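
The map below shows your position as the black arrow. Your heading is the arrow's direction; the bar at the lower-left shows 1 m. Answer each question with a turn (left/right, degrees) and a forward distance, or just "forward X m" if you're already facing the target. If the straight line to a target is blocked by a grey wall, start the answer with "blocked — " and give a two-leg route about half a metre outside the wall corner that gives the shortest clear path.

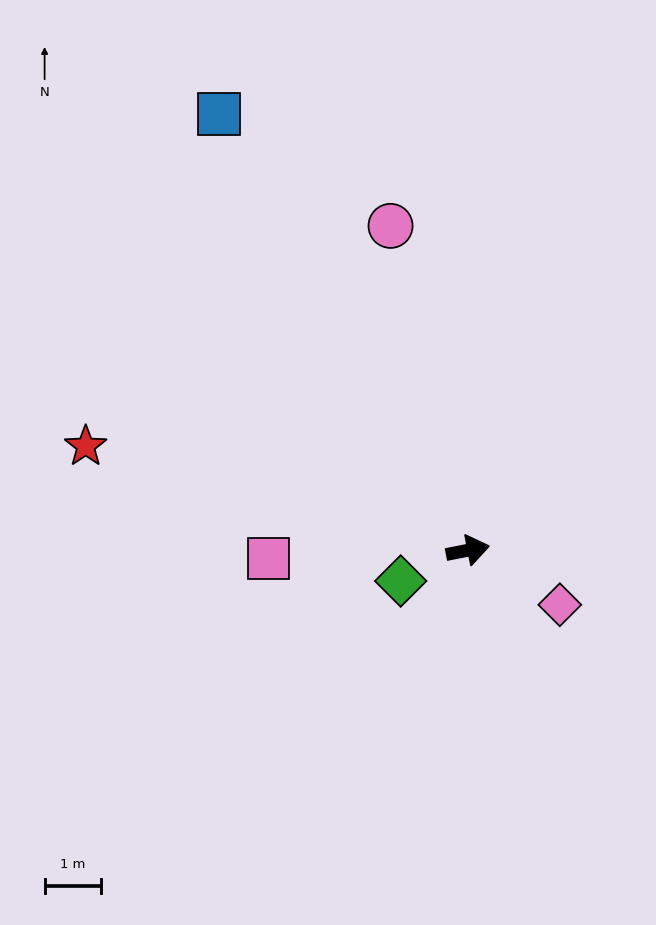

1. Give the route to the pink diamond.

turn right 42°, forward 1.9 m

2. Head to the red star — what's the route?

turn left 154°, forward 7.0 m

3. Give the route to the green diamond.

turn right 167°, forward 1.3 m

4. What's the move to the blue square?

turn left 109°, forward 8.8 m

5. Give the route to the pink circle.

turn left 92°, forward 5.9 m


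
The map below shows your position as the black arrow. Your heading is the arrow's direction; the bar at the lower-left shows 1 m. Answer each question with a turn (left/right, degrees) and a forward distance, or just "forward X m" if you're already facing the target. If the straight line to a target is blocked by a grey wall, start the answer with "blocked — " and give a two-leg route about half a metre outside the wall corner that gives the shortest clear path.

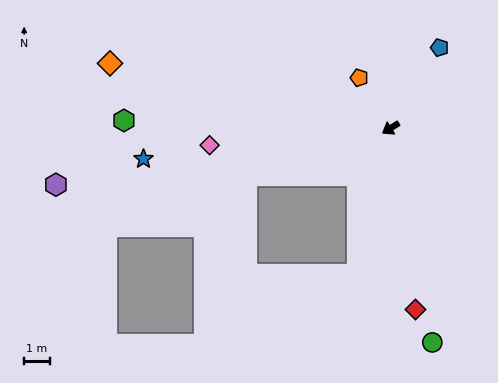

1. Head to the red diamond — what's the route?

turn left 66°, forward 7.2 m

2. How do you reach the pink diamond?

turn right 26°, forward 7.1 m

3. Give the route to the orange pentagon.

turn right 90°, forward 2.3 m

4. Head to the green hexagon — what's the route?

turn right 34°, forward 10.4 m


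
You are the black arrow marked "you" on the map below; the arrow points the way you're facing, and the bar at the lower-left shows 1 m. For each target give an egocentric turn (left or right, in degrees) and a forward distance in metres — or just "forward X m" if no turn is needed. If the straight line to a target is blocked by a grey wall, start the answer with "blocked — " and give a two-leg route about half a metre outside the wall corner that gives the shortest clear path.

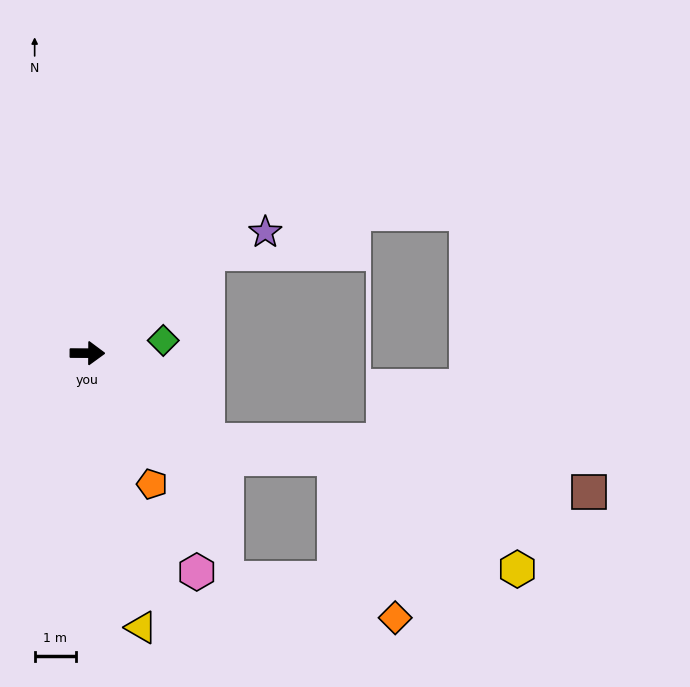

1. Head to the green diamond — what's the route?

turn left 10°, forward 1.9 m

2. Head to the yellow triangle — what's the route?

turn right 79°, forward 6.8 m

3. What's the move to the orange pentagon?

turn right 63°, forward 3.5 m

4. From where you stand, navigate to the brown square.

blocked — turn right 36°, forward 3.6 m, then turn left 29°, forward 9.4 m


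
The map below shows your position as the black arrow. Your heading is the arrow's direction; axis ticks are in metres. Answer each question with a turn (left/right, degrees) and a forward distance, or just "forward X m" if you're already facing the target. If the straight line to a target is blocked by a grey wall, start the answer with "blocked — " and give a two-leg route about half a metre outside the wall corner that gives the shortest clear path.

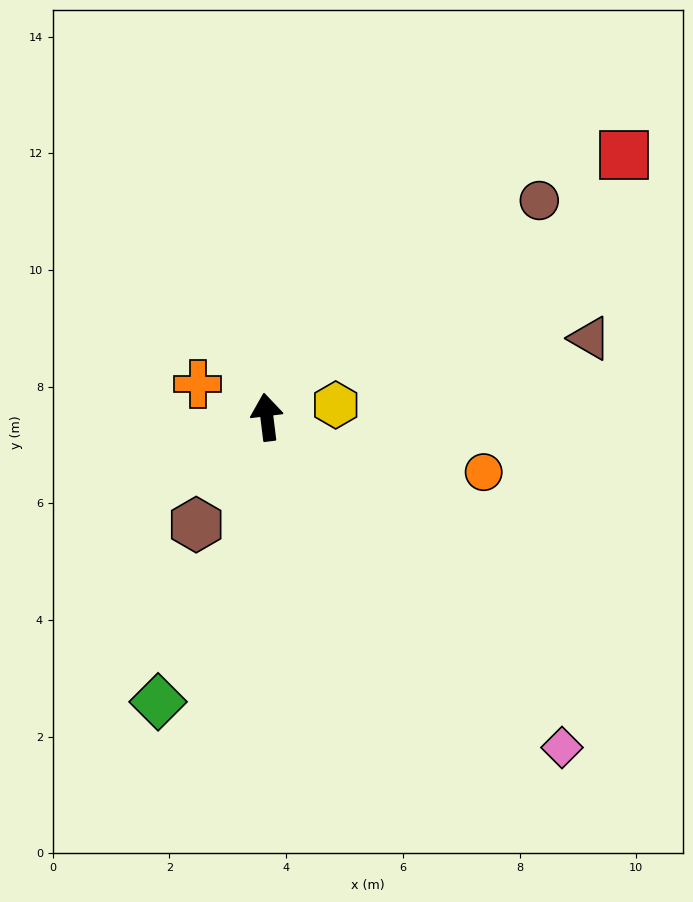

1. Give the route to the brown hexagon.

turn left 140°, forward 2.2 m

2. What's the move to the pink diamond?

turn right 145°, forward 7.6 m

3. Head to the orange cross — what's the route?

turn left 57°, forward 1.3 m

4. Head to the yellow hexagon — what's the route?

turn right 87°, forward 1.2 m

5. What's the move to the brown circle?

turn right 59°, forward 6.0 m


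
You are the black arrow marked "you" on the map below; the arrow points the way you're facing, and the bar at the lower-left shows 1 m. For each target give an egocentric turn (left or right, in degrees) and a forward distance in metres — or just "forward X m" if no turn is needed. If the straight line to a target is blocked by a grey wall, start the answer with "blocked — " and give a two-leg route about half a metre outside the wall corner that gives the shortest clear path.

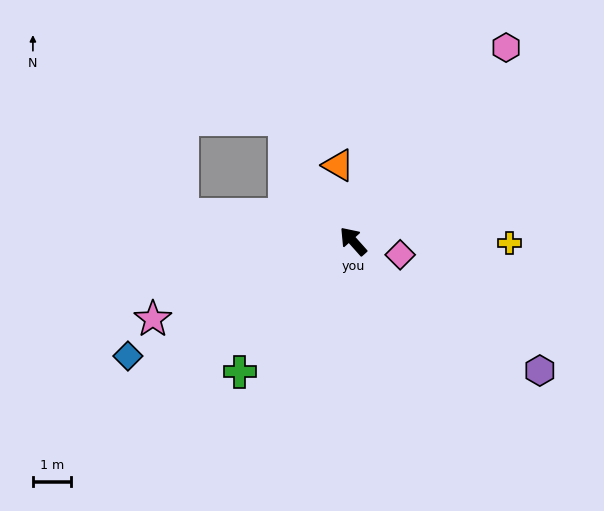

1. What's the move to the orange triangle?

turn right 31°, forward 2.0 m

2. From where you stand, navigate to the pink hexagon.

turn right 80°, forward 6.5 m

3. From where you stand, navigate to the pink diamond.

turn right 148°, forward 1.3 m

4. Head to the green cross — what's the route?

turn left 97°, forward 4.6 m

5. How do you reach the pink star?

turn left 70°, forward 5.7 m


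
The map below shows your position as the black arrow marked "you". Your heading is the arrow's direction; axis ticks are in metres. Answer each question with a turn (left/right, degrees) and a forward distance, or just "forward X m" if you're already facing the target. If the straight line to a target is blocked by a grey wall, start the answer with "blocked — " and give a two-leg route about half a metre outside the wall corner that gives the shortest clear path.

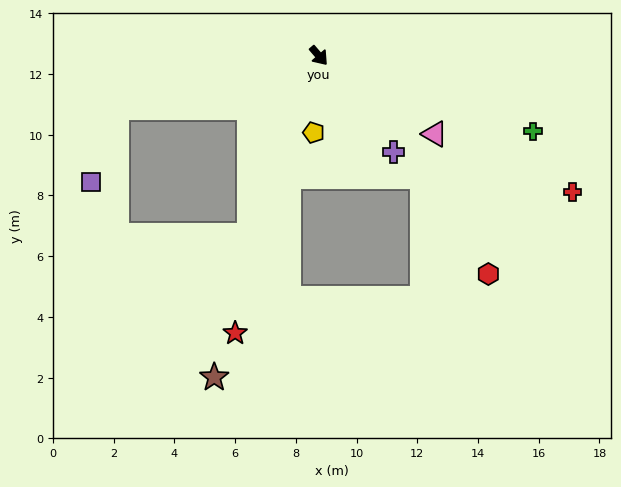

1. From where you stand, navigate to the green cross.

turn left 30°, forward 7.5 m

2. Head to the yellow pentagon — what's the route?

turn right 45°, forward 2.5 m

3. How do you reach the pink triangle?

turn left 15°, forward 4.6 m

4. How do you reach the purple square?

blocked — turn right 116°, forward 6.9 m, then turn left 57°, forward 2.6 m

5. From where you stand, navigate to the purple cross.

turn right 3°, forward 4.0 m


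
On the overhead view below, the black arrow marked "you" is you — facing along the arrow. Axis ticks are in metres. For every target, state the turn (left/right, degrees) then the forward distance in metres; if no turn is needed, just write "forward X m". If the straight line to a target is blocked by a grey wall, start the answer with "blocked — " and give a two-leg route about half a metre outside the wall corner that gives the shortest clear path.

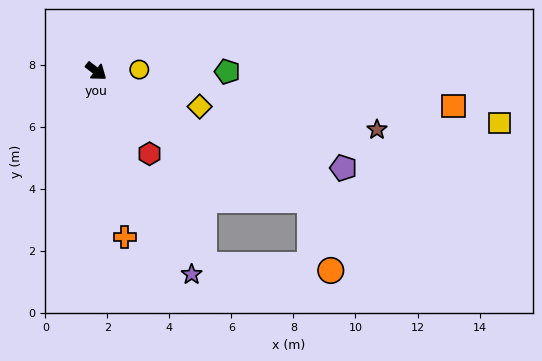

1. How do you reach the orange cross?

turn right 43°, forward 5.4 m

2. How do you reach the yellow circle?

turn left 40°, forward 1.4 m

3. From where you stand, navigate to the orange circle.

blocked — turn left 7°, forward 8.0 m, then turn right 42°, forward 2.4 m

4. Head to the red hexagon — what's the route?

turn right 19°, forward 3.2 m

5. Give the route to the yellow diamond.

turn left 19°, forward 3.5 m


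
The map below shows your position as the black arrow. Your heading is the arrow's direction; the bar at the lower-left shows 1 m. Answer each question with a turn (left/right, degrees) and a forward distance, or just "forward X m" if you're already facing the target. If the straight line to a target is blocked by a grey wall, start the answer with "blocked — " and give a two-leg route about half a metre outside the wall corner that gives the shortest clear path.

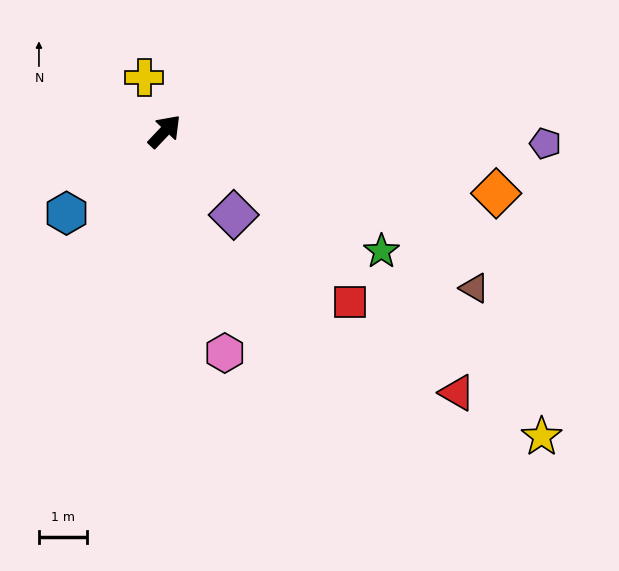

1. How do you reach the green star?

turn right 75°, forward 5.1 m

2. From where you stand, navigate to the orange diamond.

turn right 57°, forward 7.0 m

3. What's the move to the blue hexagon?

turn left 173°, forward 2.7 m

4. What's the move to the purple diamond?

turn right 97°, forward 2.3 m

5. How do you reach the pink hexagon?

turn right 121°, forward 4.8 m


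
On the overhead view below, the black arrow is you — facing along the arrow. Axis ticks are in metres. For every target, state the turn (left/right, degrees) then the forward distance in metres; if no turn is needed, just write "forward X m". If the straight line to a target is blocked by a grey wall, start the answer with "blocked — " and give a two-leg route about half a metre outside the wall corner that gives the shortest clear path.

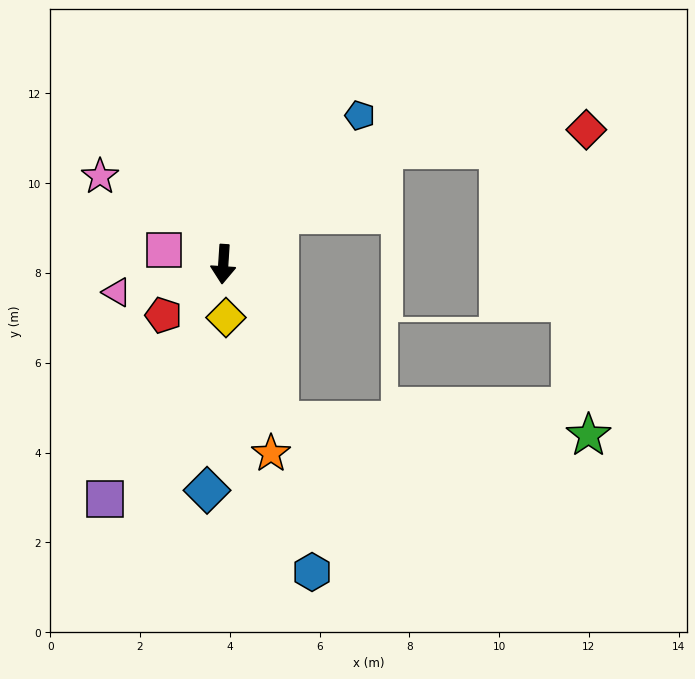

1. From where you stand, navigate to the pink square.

turn right 100°, forward 1.4 m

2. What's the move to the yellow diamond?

turn left 7°, forward 1.2 m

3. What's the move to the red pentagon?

turn right 46°, forward 1.8 m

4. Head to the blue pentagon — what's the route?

turn left 141°, forward 4.5 m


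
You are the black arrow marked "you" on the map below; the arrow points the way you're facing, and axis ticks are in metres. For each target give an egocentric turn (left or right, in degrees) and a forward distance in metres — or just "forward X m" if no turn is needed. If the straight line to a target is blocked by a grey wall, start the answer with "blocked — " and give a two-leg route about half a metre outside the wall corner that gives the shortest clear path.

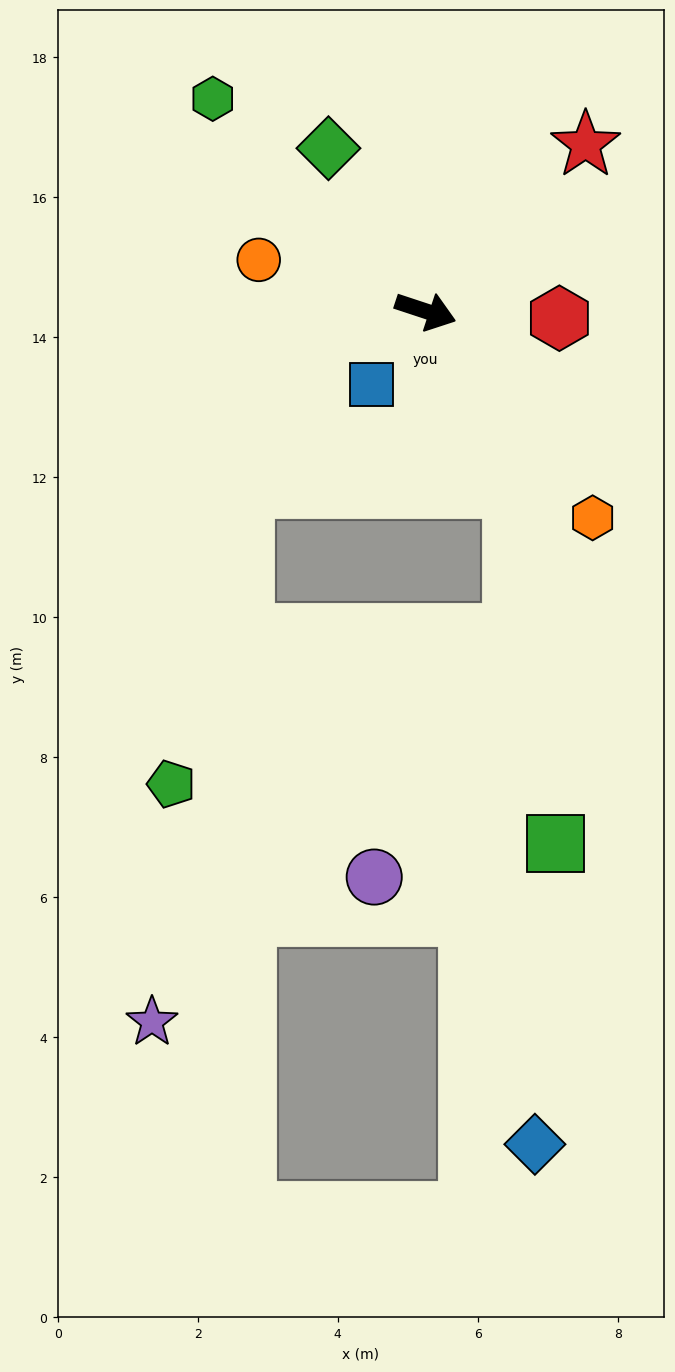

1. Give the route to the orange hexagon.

turn right 33°, forward 3.8 m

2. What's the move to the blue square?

turn right 108°, forward 1.3 m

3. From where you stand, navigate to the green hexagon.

turn left 153°, forward 4.3 m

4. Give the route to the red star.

turn left 64°, forward 3.3 m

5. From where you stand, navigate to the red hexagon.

turn left 15°, forward 1.9 m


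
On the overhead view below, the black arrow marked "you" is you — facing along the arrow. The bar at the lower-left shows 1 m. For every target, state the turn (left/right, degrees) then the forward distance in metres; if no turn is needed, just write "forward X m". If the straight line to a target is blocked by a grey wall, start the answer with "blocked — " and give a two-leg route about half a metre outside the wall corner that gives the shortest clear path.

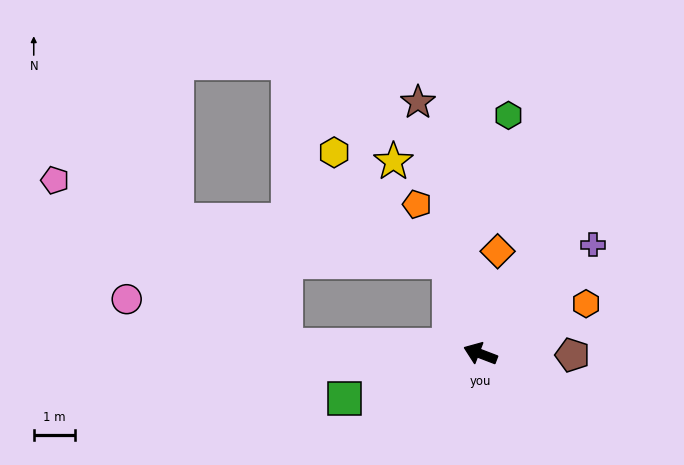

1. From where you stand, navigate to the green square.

turn left 39°, forward 3.5 m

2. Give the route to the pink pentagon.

blocked — turn left 18°, forward 4.8 m, then turn right 33°, forward 6.9 m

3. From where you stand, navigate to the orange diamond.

turn right 79°, forward 2.5 m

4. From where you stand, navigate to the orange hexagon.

turn right 134°, forward 2.9 m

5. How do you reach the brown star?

turn right 55°, forward 6.3 m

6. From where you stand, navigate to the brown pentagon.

turn right 160°, forward 2.3 m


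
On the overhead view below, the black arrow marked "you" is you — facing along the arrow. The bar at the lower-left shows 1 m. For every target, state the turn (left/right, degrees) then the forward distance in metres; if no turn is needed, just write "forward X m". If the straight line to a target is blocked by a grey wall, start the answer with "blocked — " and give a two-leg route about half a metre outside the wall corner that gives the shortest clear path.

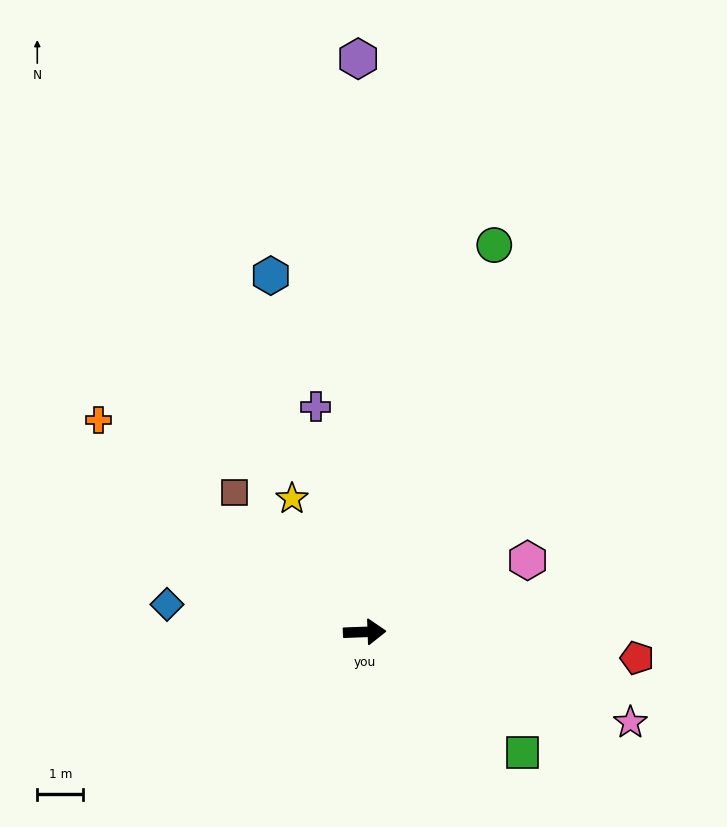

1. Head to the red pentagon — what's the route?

turn right 8°, forward 6.0 m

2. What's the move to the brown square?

turn left 131°, forward 4.2 m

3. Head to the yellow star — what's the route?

turn left 116°, forward 3.3 m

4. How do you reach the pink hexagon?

turn left 22°, forward 3.9 m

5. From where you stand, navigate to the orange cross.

turn left 139°, forward 7.4 m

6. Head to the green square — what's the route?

turn right 39°, forward 4.3 m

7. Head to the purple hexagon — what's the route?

turn left 89°, forward 12.5 m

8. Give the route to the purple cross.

turn left 100°, forward 5.0 m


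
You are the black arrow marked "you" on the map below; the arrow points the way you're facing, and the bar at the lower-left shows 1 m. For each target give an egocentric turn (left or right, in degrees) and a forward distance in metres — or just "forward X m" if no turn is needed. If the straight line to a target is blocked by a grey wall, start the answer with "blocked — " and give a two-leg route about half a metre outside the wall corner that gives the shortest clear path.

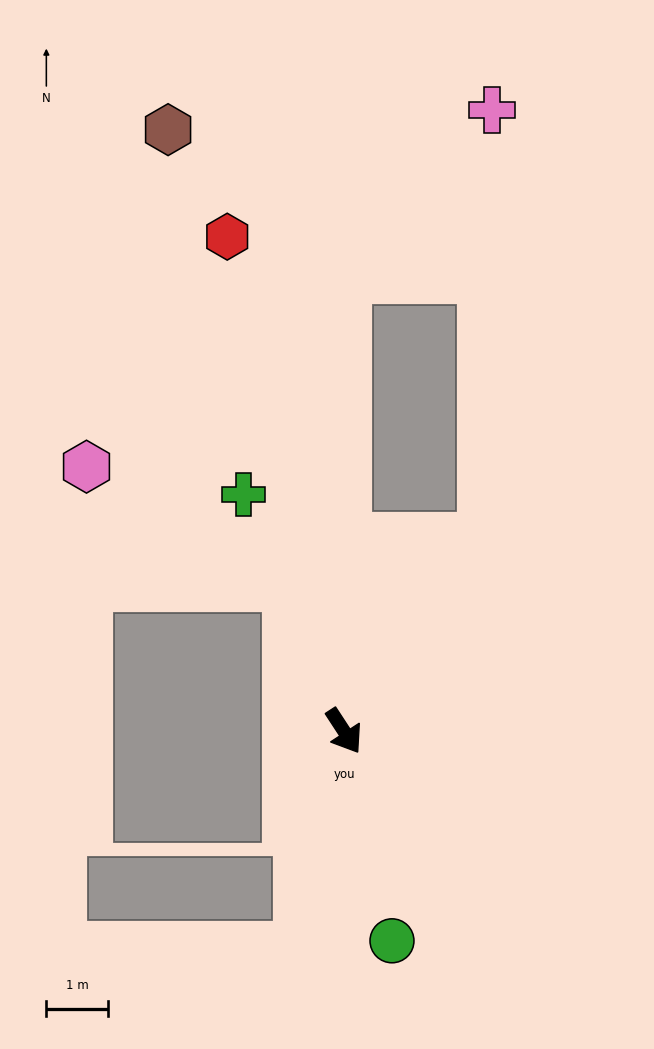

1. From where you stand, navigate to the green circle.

turn right 20°, forward 3.5 m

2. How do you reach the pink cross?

blocked — turn left 111°, forward 3.9 m, then turn left 35°, forward 7.0 m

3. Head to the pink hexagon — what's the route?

blocked — turn left 167°, forward 2.5 m, then turn left 40°, forward 3.8 m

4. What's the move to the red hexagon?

turn left 160°, forward 8.3 m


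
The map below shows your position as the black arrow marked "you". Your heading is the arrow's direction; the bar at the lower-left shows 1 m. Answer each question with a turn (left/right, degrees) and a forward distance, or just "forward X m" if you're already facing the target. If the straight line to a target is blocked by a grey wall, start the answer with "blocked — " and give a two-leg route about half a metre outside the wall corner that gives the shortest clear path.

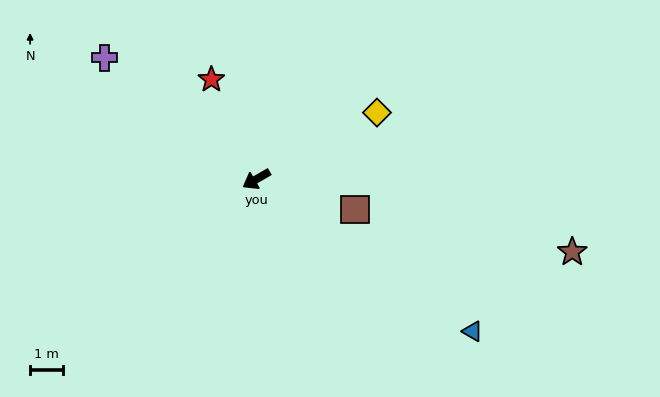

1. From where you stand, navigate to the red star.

turn right 96°, forward 3.3 m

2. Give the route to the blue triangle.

turn left 115°, forward 8.0 m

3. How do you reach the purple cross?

turn right 69°, forward 5.9 m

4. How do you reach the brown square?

turn left 133°, forward 3.1 m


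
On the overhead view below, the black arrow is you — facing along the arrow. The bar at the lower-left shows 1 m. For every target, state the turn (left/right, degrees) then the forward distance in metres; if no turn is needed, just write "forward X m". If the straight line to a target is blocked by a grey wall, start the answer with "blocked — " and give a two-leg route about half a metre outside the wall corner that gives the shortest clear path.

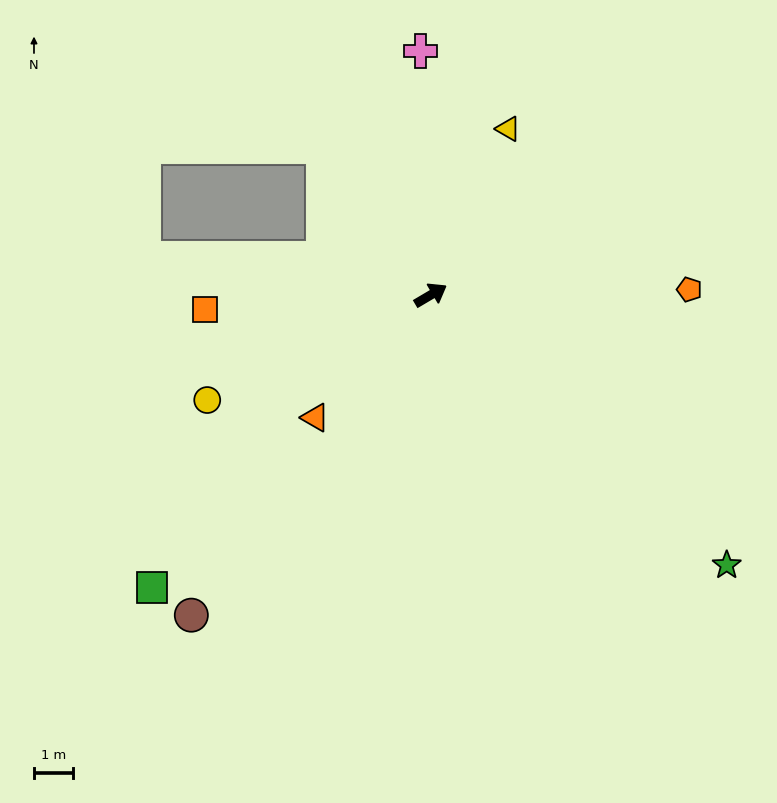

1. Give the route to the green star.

turn right 73°, forward 10.2 m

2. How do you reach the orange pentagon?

turn right 29°, forward 6.6 m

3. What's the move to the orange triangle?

turn right 164°, forward 4.3 m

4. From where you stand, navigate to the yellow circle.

turn left 175°, forward 6.3 m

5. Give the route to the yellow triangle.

turn left 34°, forward 4.7 m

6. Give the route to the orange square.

turn left 153°, forward 5.8 m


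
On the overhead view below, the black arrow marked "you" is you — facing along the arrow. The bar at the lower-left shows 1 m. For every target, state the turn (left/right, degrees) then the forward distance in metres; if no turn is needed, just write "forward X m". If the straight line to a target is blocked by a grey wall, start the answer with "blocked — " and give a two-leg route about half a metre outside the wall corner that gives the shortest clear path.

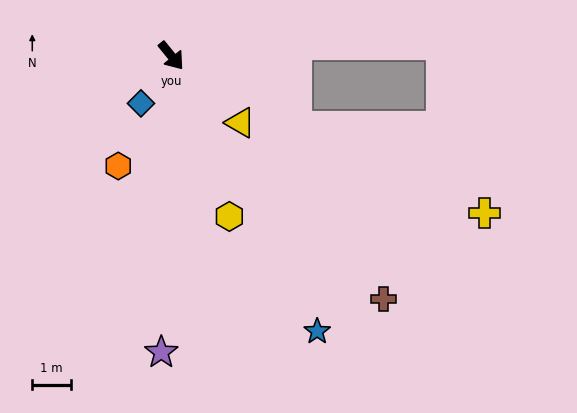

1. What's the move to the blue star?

turn right 11°, forward 8.2 m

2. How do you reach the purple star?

turn right 41°, forward 7.8 m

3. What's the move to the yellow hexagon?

turn right 19°, forward 4.5 m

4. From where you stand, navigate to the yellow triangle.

turn left 7°, forward 2.5 m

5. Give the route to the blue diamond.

turn right 72°, forward 1.5 m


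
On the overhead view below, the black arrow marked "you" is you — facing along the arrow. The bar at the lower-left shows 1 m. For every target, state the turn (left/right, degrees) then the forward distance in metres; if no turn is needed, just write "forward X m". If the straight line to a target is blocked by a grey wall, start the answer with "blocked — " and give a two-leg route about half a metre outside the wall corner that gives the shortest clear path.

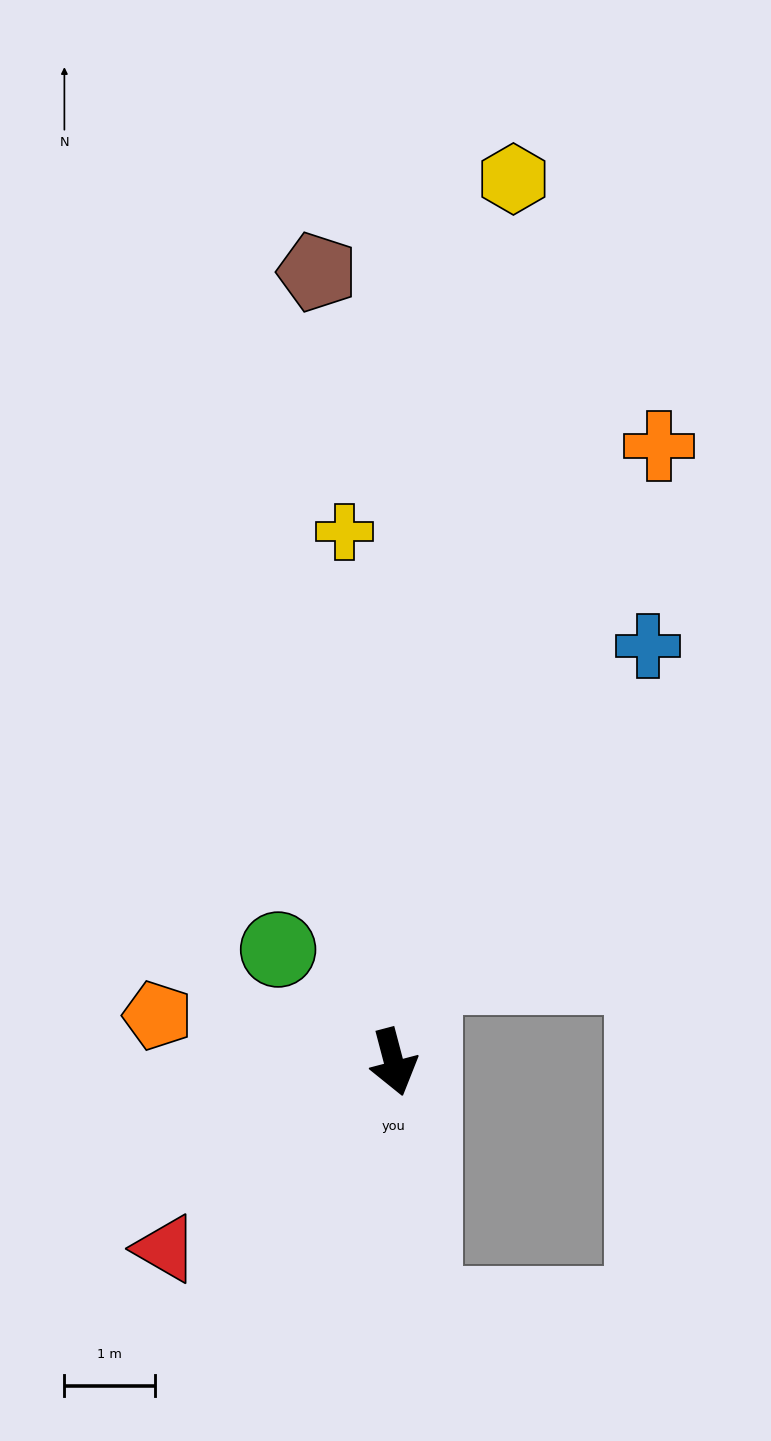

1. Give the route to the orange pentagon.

turn right 116°, forward 2.7 m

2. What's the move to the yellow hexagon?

turn left 158°, forward 9.9 m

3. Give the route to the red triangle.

turn right 65°, forward 3.3 m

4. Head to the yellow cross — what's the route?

turn left 171°, forward 5.9 m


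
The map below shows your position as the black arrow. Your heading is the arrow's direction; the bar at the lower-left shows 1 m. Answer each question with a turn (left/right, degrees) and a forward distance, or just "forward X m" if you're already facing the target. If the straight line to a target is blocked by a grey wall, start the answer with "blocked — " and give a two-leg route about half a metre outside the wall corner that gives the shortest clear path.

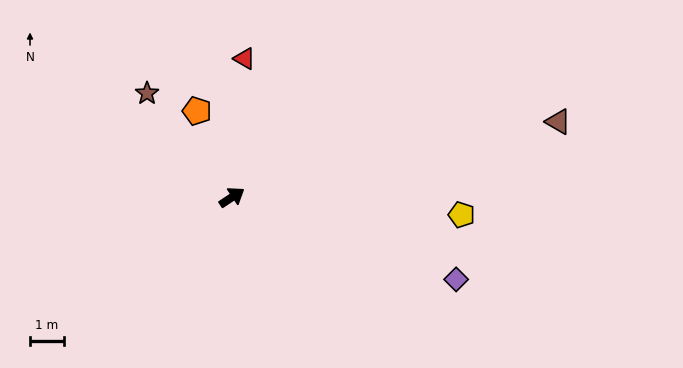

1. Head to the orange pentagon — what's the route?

turn left 78°, forward 2.7 m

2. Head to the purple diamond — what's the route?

turn right 54°, forward 7.0 m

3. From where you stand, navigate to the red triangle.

turn left 51°, forward 4.1 m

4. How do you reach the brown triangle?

turn right 21°, forward 9.8 m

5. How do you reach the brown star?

turn left 96°, forward 3.9 m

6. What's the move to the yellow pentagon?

turn right 38°, forward 6.8 m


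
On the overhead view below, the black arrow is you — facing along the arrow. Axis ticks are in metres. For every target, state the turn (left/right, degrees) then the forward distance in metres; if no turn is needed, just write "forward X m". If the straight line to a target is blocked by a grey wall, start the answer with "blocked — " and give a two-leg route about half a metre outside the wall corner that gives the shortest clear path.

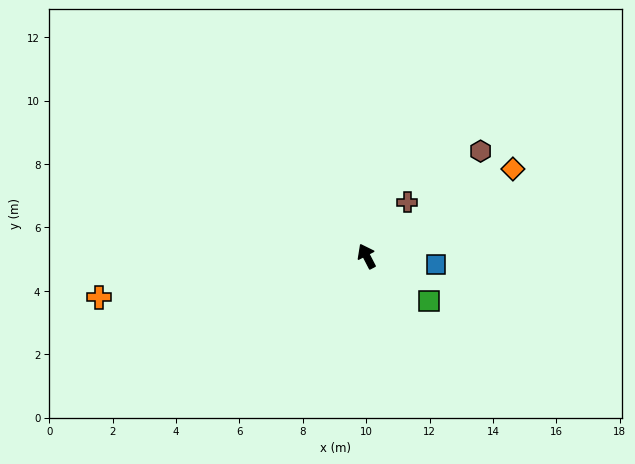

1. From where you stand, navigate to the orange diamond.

turn right 87°, forward 5.4 m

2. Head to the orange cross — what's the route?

turn left 71°, forward 8.5 m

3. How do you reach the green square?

turn right 153°, forward 2.4 m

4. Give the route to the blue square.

turn right 124°, forward 2.2 m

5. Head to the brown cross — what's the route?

turn right 64°, forward 2.1 m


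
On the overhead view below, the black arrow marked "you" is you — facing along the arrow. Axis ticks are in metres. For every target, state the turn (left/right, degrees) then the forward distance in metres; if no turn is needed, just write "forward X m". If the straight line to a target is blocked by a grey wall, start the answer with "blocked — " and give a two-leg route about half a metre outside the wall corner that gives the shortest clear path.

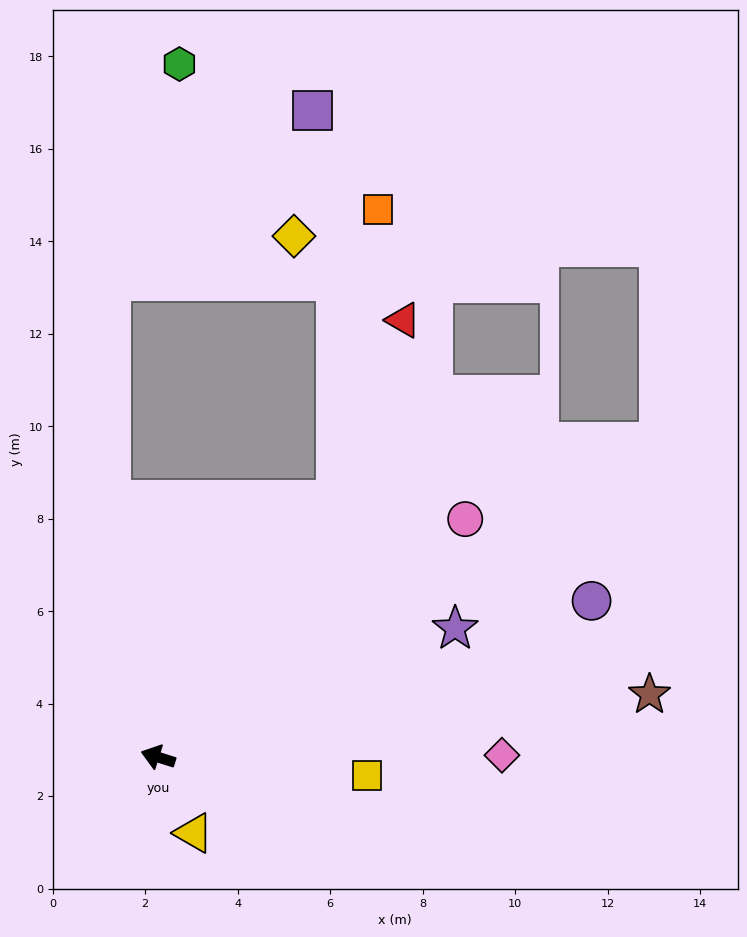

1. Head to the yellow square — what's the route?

turn right 168°, forward 4.5 m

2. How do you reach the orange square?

blocked — turn right 107°, forward 6.8 m, then turn left 26°, forward 6.4 m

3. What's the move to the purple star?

turn right 139°, forward 7.0 m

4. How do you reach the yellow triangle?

turn left 133°, forward 1.8 m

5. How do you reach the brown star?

turn right 155°, forward 10.7 m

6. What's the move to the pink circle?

turn right 125°, forward 8.4 m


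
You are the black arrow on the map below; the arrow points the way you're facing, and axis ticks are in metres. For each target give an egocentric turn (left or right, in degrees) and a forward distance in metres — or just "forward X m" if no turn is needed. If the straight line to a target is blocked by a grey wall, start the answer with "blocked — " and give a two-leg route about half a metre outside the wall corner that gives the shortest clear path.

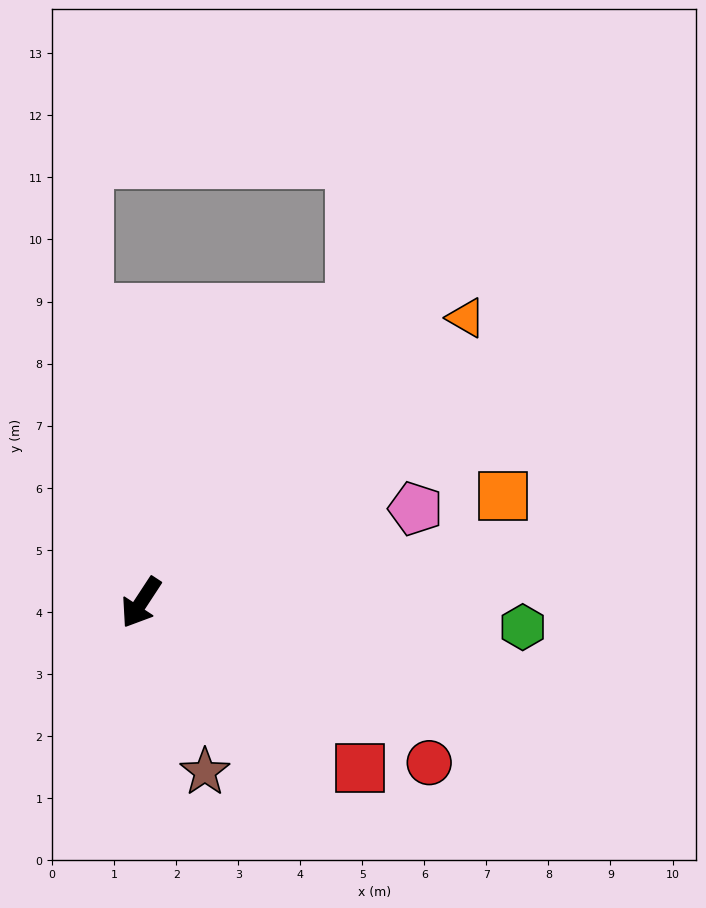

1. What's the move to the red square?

turn left 86°, forward 4.4 m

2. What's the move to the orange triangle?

turn left 164°, forward 7.0 m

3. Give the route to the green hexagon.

turn left 120°, forward 6.2 m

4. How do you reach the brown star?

turn left 54°, forward 2.9 m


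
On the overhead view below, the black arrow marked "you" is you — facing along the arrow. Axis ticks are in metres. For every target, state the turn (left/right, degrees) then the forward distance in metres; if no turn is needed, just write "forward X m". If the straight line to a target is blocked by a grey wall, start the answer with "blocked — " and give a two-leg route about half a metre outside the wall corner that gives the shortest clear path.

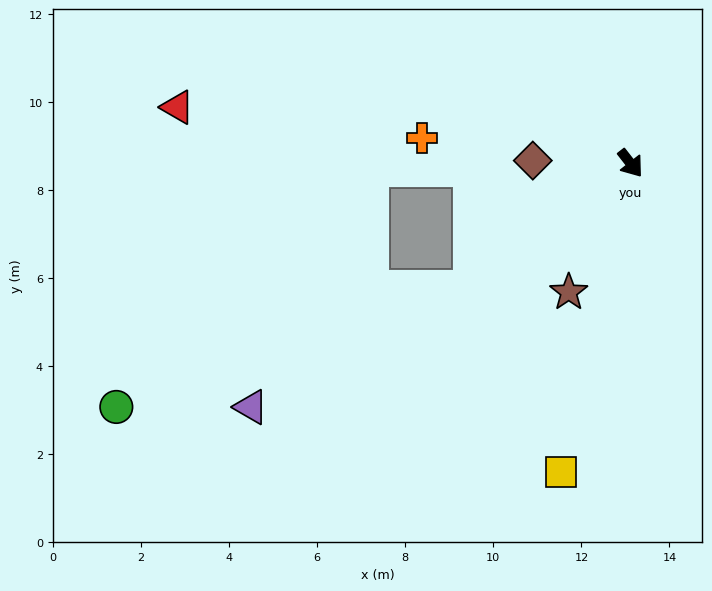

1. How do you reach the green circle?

blocked — turn right 90°, forward 4.6 m, then turn right 20°, forward 8.5 m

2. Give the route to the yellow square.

turn right 51°, forward 7.2 m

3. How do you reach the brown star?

turn right 64°, forward 3.2 m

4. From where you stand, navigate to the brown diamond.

turn right 130°, forward 2.2 m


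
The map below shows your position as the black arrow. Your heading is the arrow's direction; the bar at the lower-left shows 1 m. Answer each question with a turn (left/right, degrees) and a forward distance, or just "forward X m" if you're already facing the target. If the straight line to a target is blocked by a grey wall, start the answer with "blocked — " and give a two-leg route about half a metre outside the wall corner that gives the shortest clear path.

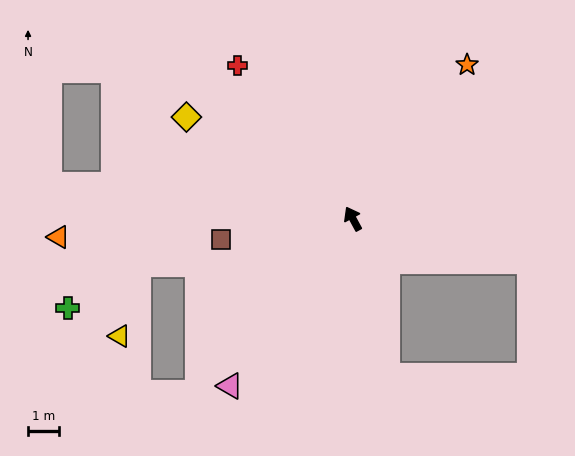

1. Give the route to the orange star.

turn right 65°, forward 6.2 m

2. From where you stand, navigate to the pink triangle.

turn left 115°, forward 6.7 m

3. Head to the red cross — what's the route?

turn left 9°, forward 6.2 m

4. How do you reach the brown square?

turn left 70°, forward 4.3 m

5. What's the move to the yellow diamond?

turn left 30°, forward 6.3 m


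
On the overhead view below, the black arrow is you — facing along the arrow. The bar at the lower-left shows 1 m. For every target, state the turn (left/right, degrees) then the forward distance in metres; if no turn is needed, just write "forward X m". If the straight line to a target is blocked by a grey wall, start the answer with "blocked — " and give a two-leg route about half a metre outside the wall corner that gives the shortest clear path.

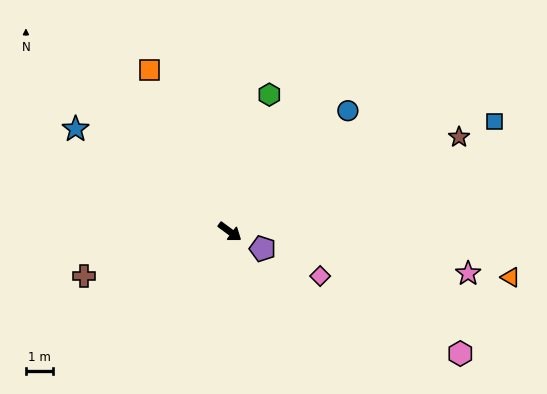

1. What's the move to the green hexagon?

turn left 110°, forward 5.2 m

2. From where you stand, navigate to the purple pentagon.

turn left 9°, forward 1.3 m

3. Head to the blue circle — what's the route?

turn left 82°, forward 6.2 m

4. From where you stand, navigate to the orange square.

turn left 153°, forward 6.6 m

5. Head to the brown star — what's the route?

turn left 59°, forward 9.1 m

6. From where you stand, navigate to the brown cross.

turn right 127°, forward 5.6 m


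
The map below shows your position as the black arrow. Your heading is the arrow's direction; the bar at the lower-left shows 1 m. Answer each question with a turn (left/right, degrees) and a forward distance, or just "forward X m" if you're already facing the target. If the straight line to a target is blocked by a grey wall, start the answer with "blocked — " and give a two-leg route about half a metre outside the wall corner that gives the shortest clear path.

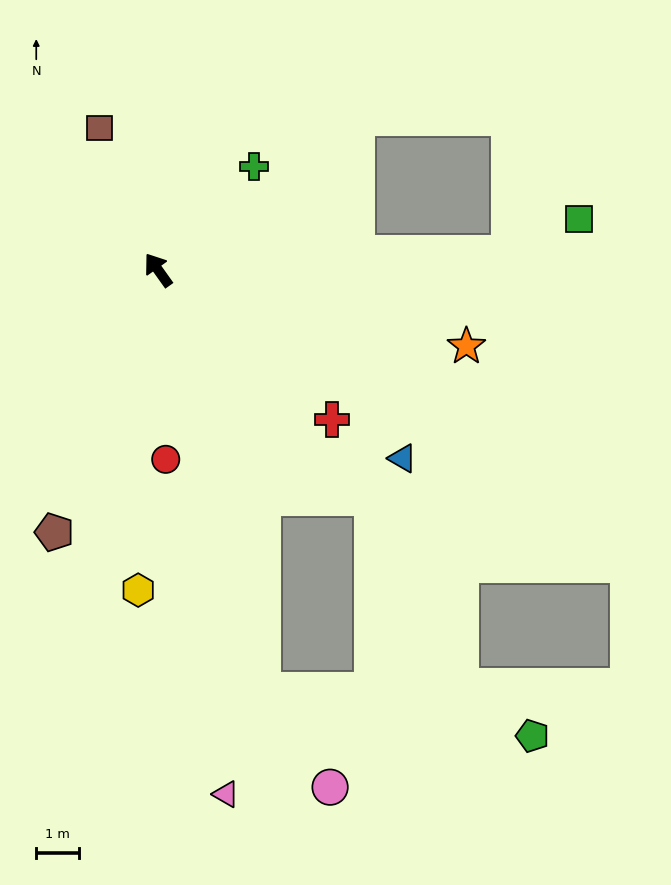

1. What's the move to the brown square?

turn right 13°, forward 3.6 m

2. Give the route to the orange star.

turn right 139°, forward 7.3 m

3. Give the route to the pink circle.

blocked — turn left 159°, forward 10.0 m, then turn left 20°, forward 2.7 m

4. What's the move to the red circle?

turn left 147°, forward 4.4 m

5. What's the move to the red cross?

turn right 166°, forward 5.3 m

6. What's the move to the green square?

blocked — turn right 123°, forward 8.1 m, then turn left 24°, forward 1.8 m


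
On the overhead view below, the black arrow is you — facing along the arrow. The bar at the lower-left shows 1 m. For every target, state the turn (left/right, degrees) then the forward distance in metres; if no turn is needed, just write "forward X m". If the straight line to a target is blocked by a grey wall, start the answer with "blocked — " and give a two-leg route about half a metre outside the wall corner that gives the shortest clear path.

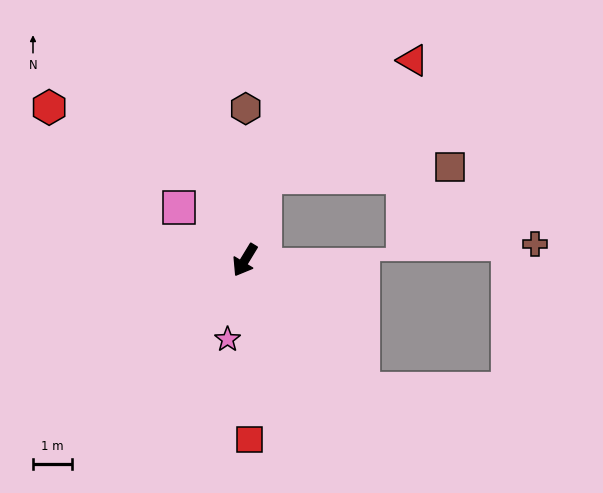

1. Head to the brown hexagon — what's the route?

turn right 149°, forward 3.8 m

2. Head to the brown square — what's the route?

blocked — turn right 162°, forward 2.2 m, then turn right 74°, forward 4.7 m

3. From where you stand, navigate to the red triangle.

blocked — turn right 162°, forward 2.2 m, then turn right 38°, forward 4.8 m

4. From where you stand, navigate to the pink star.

turn left 19°, forward 2.1 m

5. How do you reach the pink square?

turn right 97°, forward 2.1 m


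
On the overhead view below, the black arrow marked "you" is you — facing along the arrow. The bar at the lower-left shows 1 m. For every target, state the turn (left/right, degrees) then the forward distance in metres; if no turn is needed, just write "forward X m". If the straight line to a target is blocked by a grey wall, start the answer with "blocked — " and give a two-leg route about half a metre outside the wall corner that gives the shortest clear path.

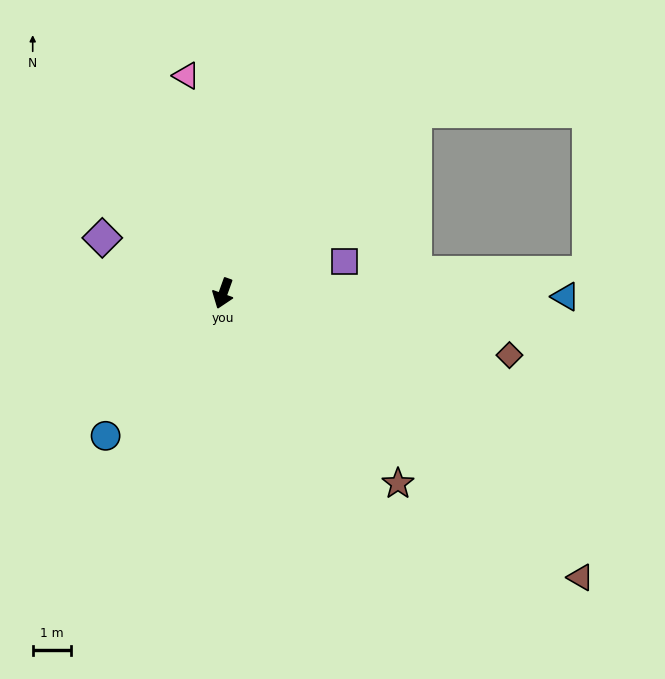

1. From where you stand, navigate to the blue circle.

turn right 20°, forward 4.8 m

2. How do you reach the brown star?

turn left 62°, forward 6.8 m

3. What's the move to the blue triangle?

turn left 109°, forward 9.0 m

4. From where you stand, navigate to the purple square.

turn left 124°, forward 3.3 m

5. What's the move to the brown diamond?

turn left 98°, forward 7.7 m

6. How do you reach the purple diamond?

turn right 95°, forward 3.5 m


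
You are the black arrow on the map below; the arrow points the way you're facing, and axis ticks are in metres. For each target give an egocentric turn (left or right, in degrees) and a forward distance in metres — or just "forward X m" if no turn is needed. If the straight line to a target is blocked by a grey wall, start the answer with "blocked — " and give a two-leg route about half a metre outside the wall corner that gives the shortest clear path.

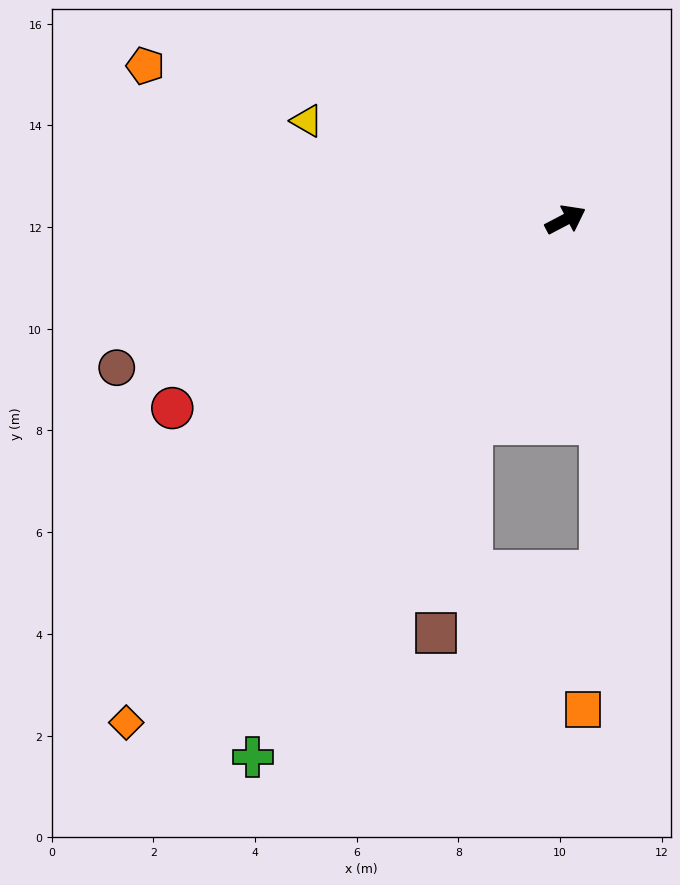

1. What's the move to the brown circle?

turn left 171°, forward 9.3 m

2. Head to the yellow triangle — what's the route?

turn left 131°, forward 5.4 m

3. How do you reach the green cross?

turn right 148°, forward 12.2 m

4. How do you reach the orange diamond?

turn right 159°, forward 13.1 m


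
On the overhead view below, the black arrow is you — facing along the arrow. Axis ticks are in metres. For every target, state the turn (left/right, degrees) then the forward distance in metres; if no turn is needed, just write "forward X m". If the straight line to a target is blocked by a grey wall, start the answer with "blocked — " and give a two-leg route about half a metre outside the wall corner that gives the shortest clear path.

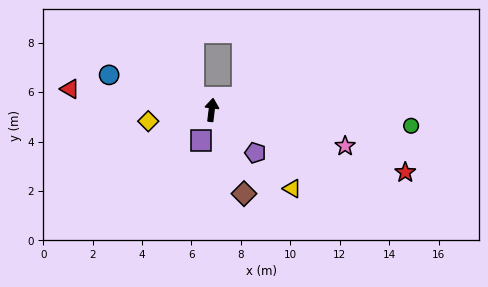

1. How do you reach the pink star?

turn right 98°, forward 5.6 m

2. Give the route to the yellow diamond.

turn left 107°, forward 2.6 m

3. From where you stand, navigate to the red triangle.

turn left 89°, forward 5.8 m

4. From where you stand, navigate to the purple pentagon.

turn right 128°, forward 2.5 m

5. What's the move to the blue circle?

turn left 78°, forward 4.4 m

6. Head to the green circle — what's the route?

turn right 88°, forward 8.1 m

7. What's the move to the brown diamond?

turn right 152°, forward 3.6 m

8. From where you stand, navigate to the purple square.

turn left 168°, forward 1.3 m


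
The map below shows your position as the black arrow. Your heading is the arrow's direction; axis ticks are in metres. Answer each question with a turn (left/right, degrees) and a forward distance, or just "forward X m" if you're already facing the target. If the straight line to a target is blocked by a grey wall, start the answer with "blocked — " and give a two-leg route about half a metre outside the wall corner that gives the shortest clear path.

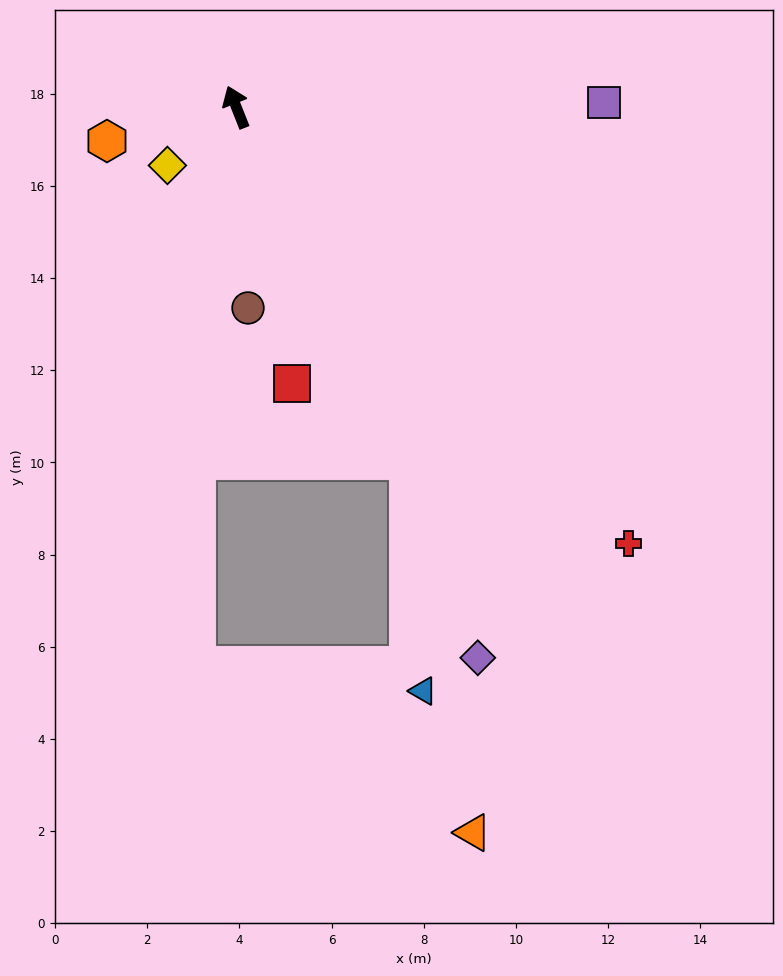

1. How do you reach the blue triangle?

blocked — turn right 176°, forward 8.5 m, then turn right 22°, forward 5.0 m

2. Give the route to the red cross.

turn right 160°, forward 12.7 m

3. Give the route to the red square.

turn left 170°, forward 6.1 m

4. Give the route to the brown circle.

turn left 162°, forward 4.4 m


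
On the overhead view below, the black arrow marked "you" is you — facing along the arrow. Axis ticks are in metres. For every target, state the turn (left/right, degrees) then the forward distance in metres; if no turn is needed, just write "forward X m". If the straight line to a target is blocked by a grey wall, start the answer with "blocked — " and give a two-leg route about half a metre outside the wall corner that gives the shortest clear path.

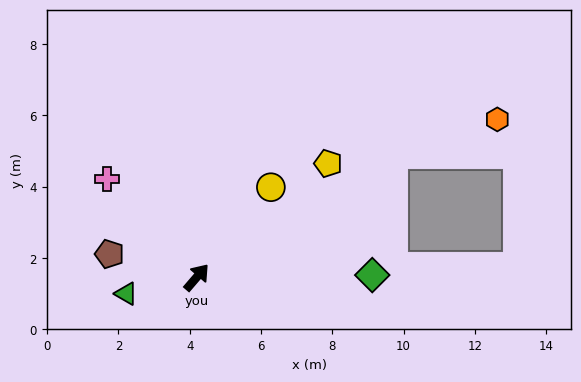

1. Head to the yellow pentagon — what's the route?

turn right 8°, forward 4.9 m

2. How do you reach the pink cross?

turn left 83°, forward 3.7 m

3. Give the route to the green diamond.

turn right 49°, forward 4.9 m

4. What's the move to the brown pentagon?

turn left 116°, forward 2.5 m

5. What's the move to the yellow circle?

forward 3.3 m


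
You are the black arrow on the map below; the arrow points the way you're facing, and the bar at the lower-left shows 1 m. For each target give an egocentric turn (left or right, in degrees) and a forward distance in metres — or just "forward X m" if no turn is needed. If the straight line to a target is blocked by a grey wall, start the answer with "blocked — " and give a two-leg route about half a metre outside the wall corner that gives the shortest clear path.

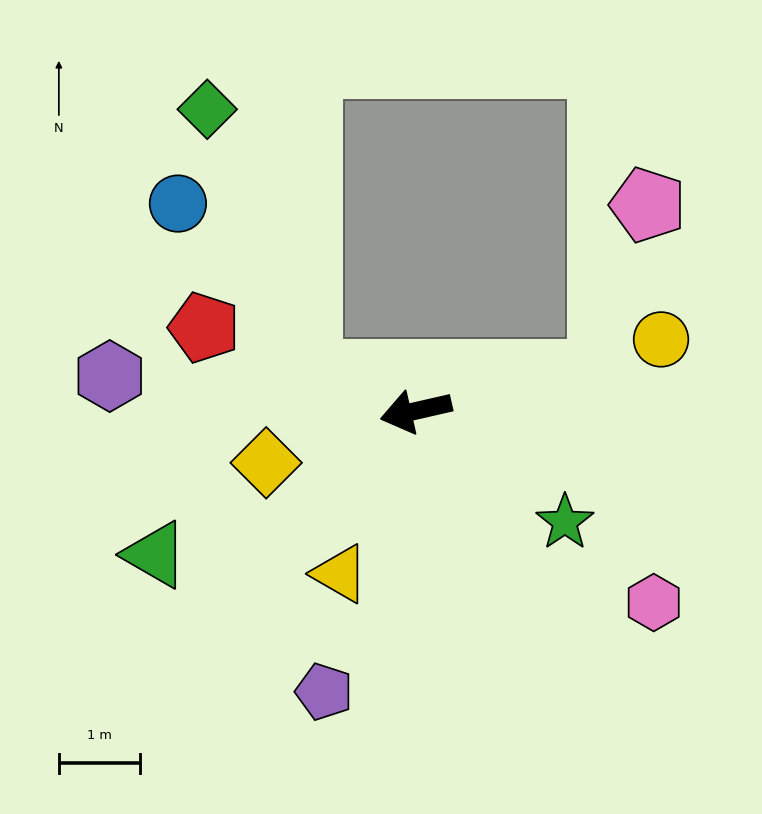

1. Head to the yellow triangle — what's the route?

turn left 52°, forward 2.2 m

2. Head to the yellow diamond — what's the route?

turn left 6°, forward 2.0 m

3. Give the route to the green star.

turn left 130°, forward 2.3 m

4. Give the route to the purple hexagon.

turn right 19°, forward 3.8 m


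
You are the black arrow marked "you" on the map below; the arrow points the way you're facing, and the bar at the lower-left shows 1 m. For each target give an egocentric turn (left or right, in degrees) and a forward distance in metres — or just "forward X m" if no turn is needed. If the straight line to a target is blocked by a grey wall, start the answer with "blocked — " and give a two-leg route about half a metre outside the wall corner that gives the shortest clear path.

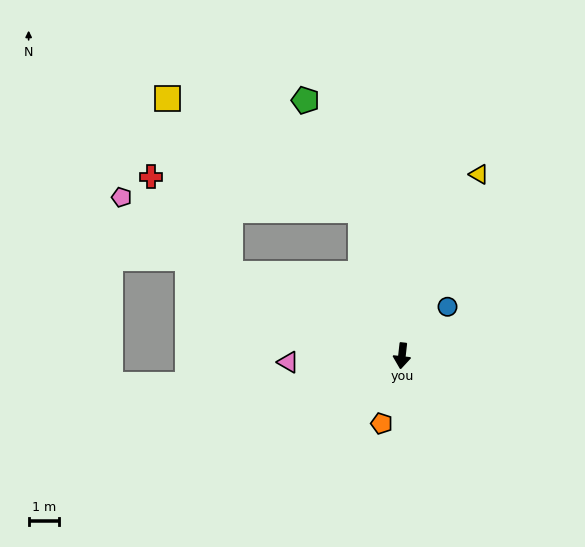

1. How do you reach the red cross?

blocked — turn right 109°, forward 6.2 m, then turn right 25°, forward 4.1 m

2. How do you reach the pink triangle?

turn right 80°, forward 3.7 m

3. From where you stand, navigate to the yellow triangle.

turn left 163°, forward 6.4 m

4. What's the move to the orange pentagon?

turn right 10°, forward 2.3 m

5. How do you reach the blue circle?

turn left 143°, forward 2.2 m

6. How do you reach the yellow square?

blocked — turn right 158°, forward 4.9 m, then turn left 44°, forward 7.2 m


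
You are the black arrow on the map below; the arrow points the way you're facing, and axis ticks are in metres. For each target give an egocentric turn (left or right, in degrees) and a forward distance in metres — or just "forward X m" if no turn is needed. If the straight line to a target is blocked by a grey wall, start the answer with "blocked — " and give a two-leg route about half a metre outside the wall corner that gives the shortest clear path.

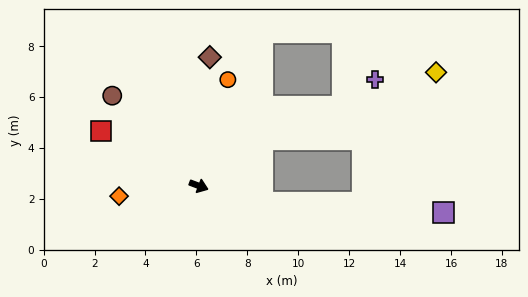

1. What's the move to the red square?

turn left 171°, forward 4.4 m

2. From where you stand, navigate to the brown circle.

turn left 154°, forward 4.9 m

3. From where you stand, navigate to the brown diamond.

turn left 106°, forward 5.1 m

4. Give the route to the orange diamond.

turn right 152°, forward 3.2 m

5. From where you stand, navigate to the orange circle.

turn left 95°, forward 4.3 m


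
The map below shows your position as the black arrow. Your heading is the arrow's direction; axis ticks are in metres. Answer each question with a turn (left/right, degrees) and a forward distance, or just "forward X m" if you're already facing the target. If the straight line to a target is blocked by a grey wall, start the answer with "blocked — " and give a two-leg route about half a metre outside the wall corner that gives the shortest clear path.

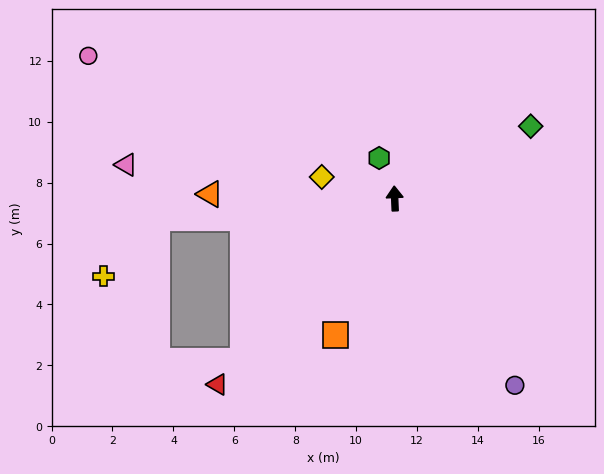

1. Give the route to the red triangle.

turn left 134°, forward 8.4 m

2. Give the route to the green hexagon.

turn left 19°, forward 1.4 m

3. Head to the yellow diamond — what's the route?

turn left 71°, forward 2.5 m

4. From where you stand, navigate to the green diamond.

turn right 64°, forward 5.1 m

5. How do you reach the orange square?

turn left 154°, forward 4.9 m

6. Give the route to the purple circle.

turn right 150°, forward 7.3 m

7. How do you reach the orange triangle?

turn left 86°, forward 6.1 m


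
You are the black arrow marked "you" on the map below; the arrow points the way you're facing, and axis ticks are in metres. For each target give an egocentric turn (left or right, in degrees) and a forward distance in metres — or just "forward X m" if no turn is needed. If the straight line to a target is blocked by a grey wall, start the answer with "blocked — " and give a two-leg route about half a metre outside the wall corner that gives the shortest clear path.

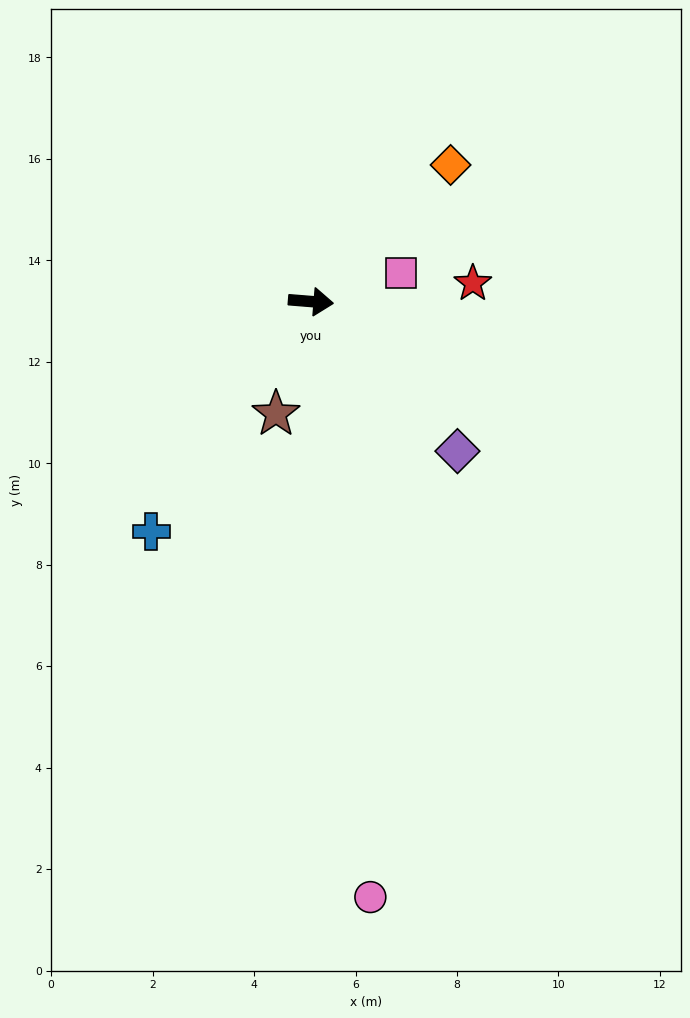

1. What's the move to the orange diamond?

turn left 49°, forward 3.9 m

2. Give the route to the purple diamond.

turn right 41°, forward 4.1 m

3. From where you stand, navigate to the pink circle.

turn right 80°, forward 11.8 m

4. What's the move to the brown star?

turn right 103°, forward 2.3 m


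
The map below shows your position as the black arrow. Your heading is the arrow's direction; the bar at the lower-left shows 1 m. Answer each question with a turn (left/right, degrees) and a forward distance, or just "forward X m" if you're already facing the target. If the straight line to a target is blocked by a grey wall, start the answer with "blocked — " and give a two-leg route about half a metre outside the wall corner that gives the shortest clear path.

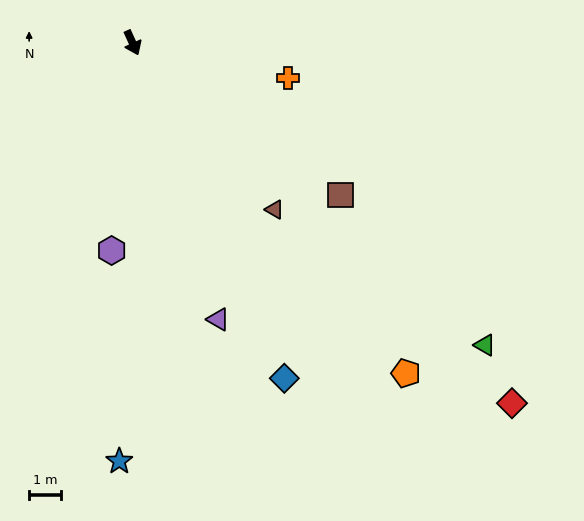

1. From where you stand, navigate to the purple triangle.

turn right 7°, forward 9.2 m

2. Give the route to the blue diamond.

forward 11.7 m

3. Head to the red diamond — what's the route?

turn left 22°, forward 16.6 m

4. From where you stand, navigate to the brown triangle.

turn left 16°, forward 6.9 m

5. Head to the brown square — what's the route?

turn left 29°, forward 8.2 m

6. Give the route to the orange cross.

turn left 53°, forward 5.1 m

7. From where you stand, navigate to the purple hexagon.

turn right 30°, forward 6.6 m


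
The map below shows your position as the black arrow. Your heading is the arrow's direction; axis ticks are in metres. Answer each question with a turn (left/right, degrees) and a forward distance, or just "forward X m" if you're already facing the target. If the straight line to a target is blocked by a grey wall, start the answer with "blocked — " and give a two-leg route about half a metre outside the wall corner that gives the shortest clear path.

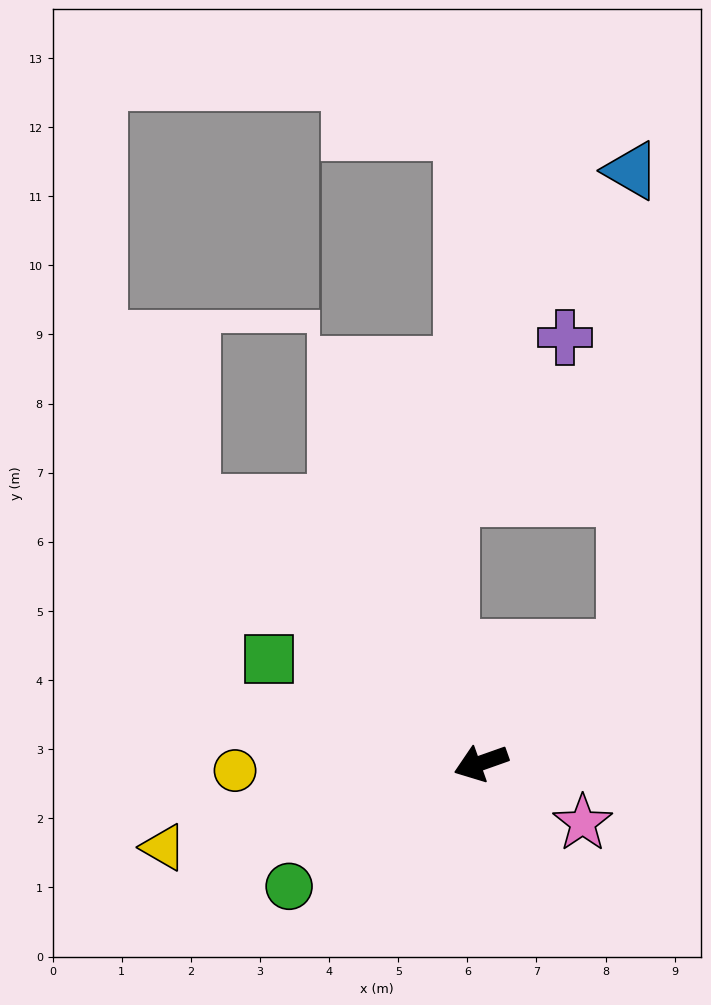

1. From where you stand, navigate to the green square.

turn right 46°, forward 3.4 m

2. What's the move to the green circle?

turn left 13°, forward 3.3 m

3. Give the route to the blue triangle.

blocked — turn right 161°, forward 2.7 m, then turn left 51°, forward 6.9 m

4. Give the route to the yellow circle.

turn right 18°, forward 3.6 m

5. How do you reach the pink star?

turn left 130°, forward 1.7 m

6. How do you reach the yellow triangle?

turn right 5°, forward 4.8 m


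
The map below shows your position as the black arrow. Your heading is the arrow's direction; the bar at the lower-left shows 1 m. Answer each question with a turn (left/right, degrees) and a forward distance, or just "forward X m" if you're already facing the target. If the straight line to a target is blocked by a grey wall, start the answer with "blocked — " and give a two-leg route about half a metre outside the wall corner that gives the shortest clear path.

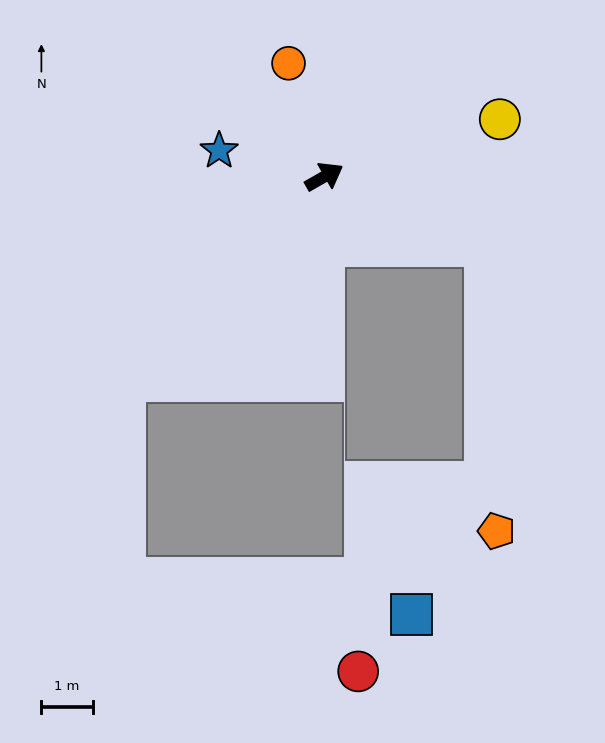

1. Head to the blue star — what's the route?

turn left 136°, forward 2.1 m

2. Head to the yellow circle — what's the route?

turn right 12°, forward 3.6 m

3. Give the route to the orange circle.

turn left 78°, forward 2.3 m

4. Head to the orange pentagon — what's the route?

blocked — turn right 53°, forward 3.4 m, then turn right 65°, forward 5.6 m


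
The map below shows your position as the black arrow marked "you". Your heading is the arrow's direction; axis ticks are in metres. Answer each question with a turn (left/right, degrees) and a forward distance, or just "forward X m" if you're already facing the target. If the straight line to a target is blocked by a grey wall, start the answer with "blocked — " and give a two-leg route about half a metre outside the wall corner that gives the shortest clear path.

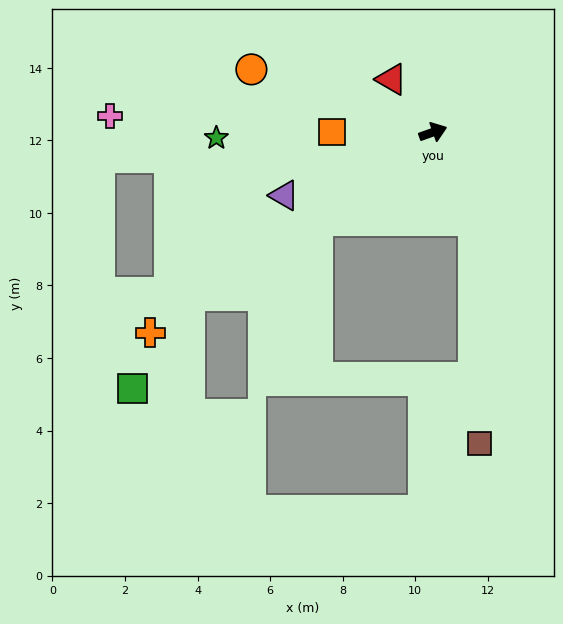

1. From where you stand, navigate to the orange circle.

turn left 141°, forward 5.3 m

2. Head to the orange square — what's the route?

turn left 160°, forward 2.8 m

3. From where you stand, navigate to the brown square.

blocked — turn right 85°, forward 2.7 m, then turn right 23°, forward 6.2 m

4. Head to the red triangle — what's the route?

turn left 109°, forward 1.9 m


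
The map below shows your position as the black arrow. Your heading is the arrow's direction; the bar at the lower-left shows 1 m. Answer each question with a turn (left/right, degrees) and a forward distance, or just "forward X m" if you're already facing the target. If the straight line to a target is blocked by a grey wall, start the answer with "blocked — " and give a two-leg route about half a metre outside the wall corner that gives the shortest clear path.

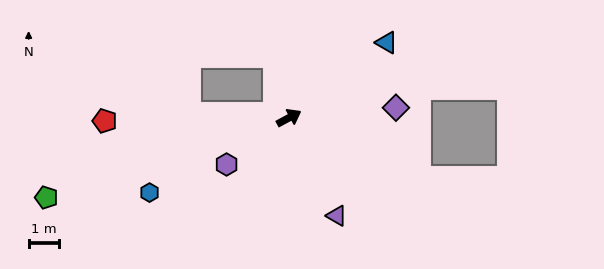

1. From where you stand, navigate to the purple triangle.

turn right 92°, forward 3.6 m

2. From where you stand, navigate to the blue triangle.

turn left 9°, forward 4.1 m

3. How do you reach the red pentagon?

turn left 153°, forward 6.1 m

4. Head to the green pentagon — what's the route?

turn left 170°, forward 8.5 m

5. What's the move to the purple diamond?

turn right 23°, forward 3.6 m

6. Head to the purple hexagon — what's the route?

turn right 172°, forward 2.6 m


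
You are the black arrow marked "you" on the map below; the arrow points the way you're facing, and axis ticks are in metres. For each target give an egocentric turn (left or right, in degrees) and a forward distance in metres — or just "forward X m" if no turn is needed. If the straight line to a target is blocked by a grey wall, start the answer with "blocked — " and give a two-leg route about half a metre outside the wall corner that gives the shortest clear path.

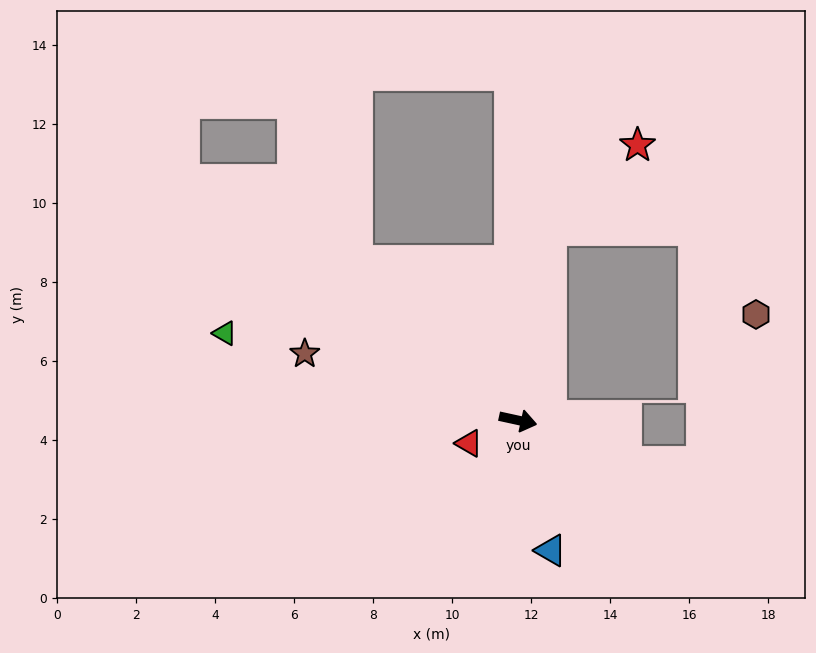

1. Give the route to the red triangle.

turn right 143°, forward 1.4 m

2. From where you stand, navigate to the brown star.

turn left 175°, forward 5.7 m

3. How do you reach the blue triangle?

turn right 64°, forward 3.4 m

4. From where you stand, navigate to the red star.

blocked — turn left 93°, forward 4.9 m, then turn right 37°, forward 3.1 m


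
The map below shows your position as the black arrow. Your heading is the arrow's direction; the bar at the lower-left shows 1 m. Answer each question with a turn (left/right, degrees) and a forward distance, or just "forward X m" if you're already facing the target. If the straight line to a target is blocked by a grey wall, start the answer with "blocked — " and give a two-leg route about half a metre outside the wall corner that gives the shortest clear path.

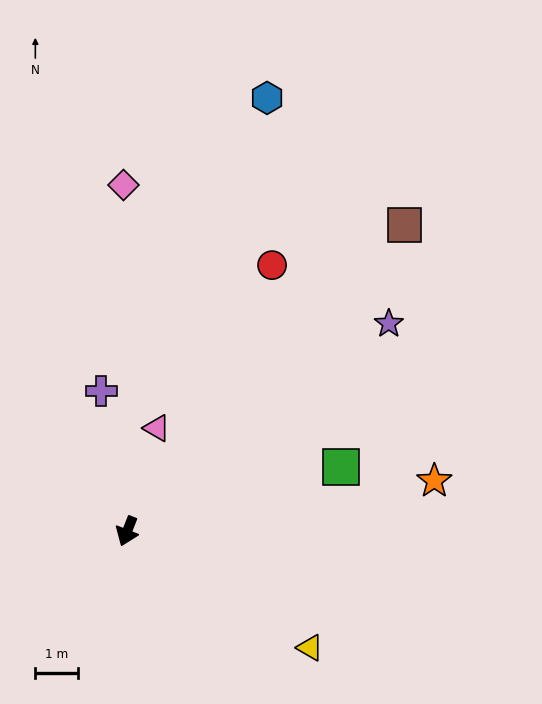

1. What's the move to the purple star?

turn left 150°, forward 7.8 m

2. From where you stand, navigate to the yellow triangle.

turn left 79°, forward 5.1 m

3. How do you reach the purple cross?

turn right 148°, forward 3.3 m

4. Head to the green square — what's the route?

turn left 128°, forward 5.2 m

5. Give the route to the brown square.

turn left 159°, forward 9.6 m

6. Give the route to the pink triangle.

turn right 175°, forward 2.5 m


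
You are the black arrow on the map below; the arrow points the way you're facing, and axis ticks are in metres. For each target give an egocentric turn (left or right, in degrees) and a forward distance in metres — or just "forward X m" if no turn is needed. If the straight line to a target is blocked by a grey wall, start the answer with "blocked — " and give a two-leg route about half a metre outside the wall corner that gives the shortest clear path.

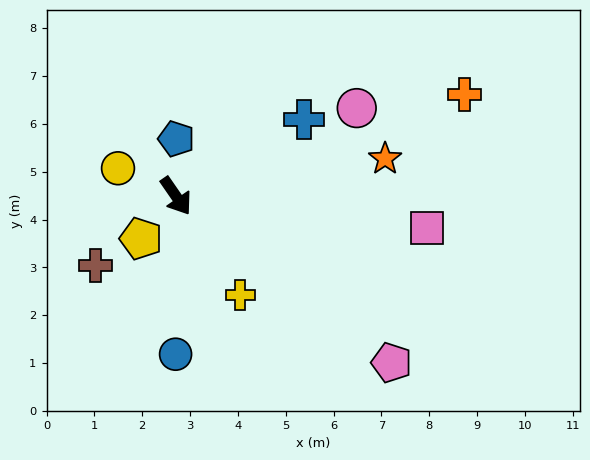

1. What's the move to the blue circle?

turn right 35°, forward 3.3 m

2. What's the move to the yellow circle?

turn right 150°, forward 1.3 m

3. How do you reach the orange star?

turn left 66°, forward 4.4 m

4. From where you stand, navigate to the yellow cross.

forward 2.5 m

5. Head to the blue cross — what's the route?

turn left 86°, forward 3.1 m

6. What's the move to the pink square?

turn left 48°, forward 5.3 m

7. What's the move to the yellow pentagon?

turn right 74°, forward 1.1 m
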